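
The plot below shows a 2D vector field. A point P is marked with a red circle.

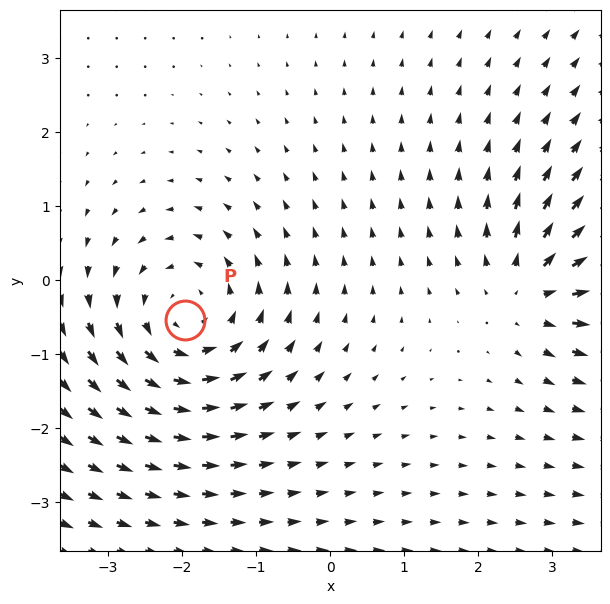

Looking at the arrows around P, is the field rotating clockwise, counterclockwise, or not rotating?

counterclockwise

Near P at (-2.0, -0.5) the arrows circulate counterclockwise. The curl (z-component) there is about +4; positive curl means counterclockwise rotation.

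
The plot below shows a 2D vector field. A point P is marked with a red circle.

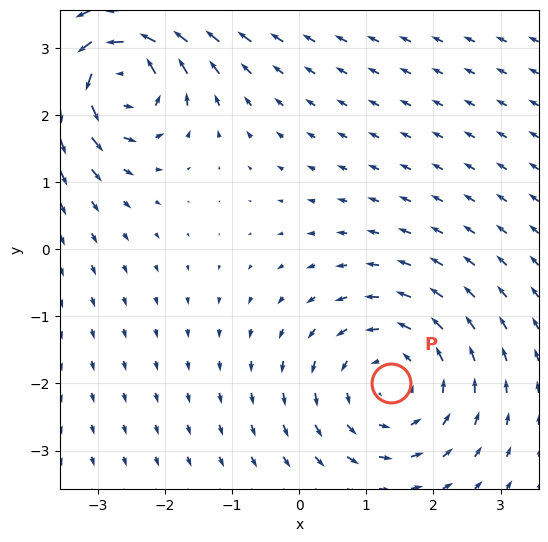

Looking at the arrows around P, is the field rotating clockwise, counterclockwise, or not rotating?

Near P at (1.4, -2.0) the arrows circulate counterclockwise. The curl (z-component) there is about +3; positive curl means counterclockwise rotation.

counterclockwise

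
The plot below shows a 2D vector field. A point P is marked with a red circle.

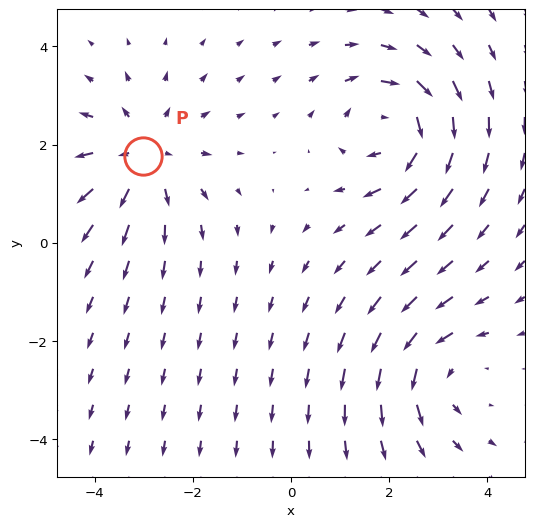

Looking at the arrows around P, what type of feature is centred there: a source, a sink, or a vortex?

source

At P (-3.0, 1.8) the arrows spread outward. Divergence about +4, curl ≈0 — positive divergence with near-zero curl is a source.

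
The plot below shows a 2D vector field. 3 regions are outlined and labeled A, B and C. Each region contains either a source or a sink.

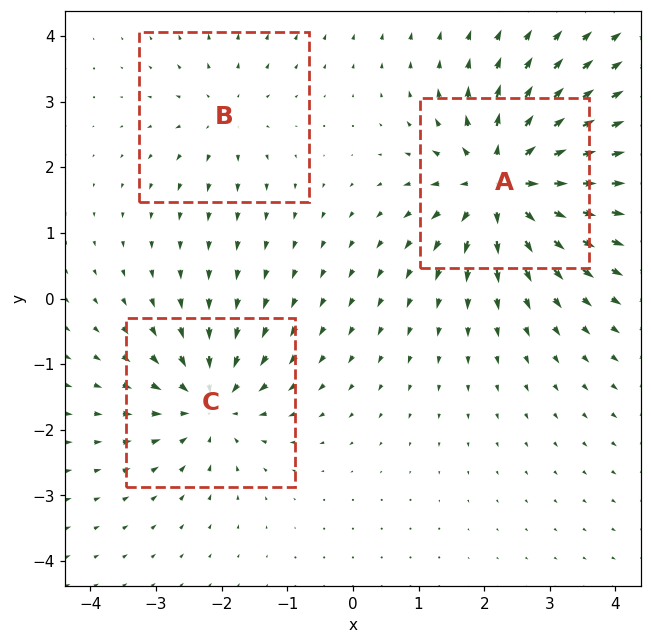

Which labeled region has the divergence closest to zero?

Divergence at each region's feature centre — A: about +6, B: about +3, C: about -4. Region B is closest to zero.

B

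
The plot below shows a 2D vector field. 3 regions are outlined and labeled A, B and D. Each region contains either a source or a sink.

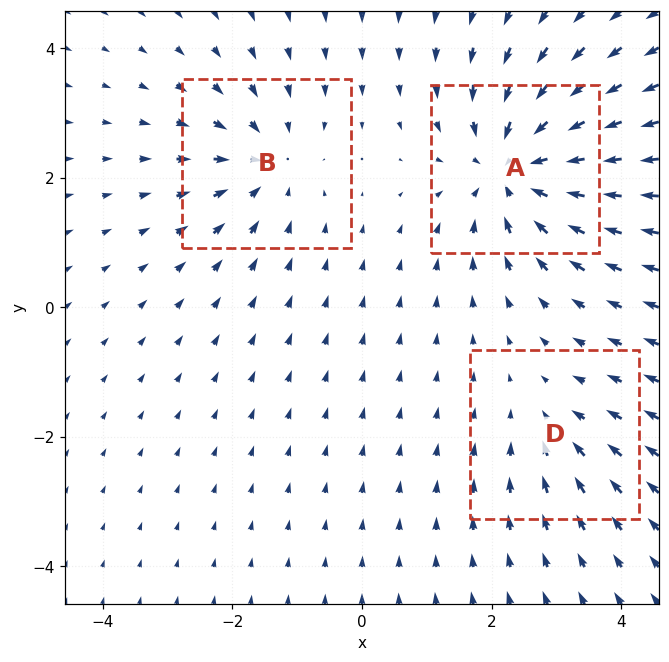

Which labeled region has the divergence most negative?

Divergence at each region's feature centre — A: about -5, B: about -3, D: about -2. Region A is most negative.

A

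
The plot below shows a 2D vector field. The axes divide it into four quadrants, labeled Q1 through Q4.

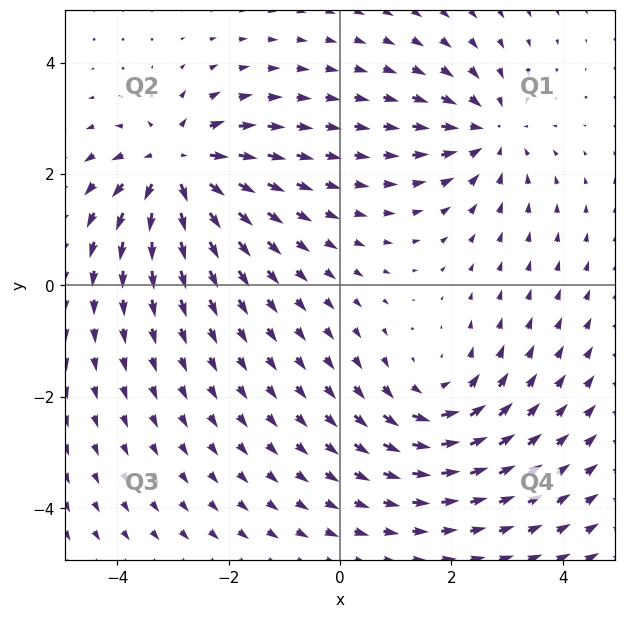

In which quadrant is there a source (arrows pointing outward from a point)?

The source sits at approximately (-2.9, 2.1), which lies in quadrant Q2. The divergence there is about +6, positive as expected for a source.

Q2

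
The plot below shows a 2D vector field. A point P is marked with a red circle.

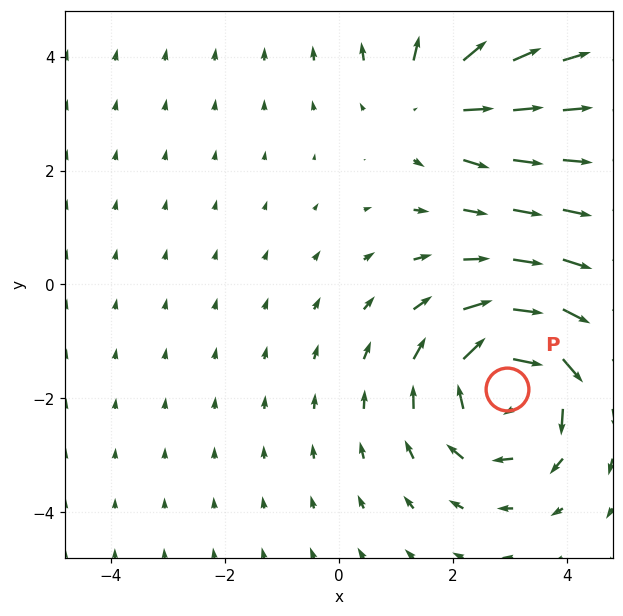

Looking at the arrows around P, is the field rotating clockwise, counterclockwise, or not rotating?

clockwise

Near P at (2.9, -1.8) the arrows circulate clockwise. The curl (z-component) there is about -4; negative curl means clockwise rotation.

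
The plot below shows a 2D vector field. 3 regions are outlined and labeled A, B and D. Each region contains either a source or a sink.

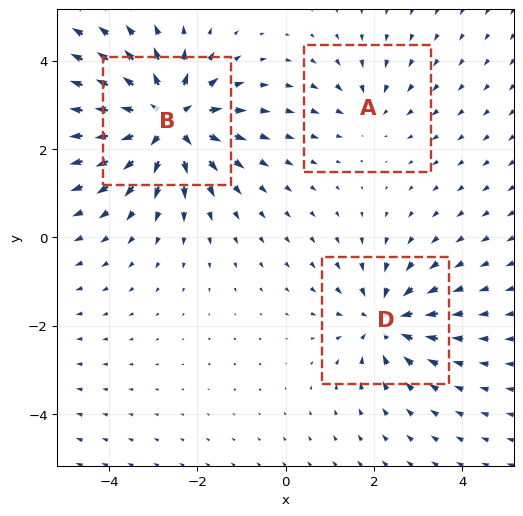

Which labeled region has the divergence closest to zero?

A

Divergence at each region's feature centre — A: about -2, B: about +6, D: about -4. Region A is closest to zero.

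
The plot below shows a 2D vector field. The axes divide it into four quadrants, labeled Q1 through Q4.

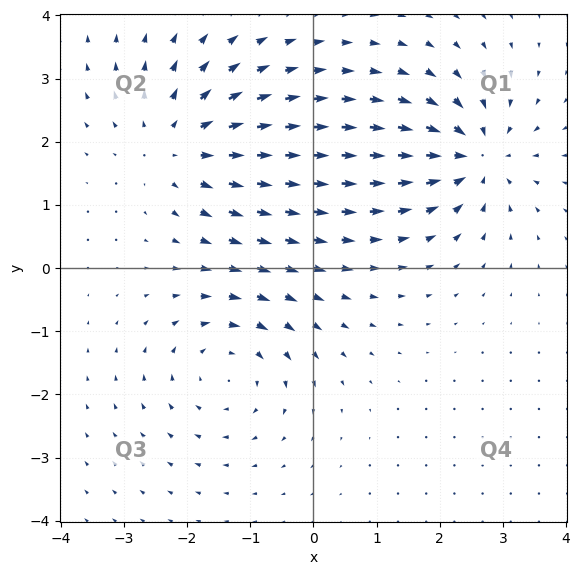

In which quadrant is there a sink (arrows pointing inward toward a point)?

The sink sits at approximately (2.6, 1.8), which lies in quadrant Q1. The divergence there is about -6, negative as expected for a sink.

Q1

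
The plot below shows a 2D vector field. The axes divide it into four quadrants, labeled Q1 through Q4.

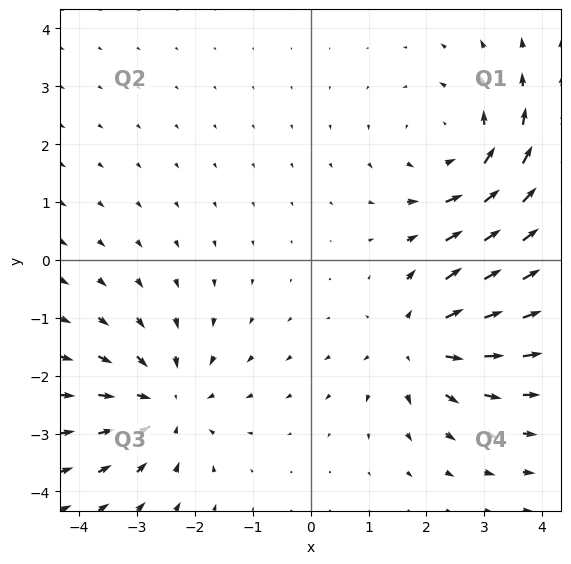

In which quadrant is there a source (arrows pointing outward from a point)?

The source sits at approximately (1.9, -1.4), which lies in quadrant Q4. The divergence there is about +4, positive as expected for a source.

Q4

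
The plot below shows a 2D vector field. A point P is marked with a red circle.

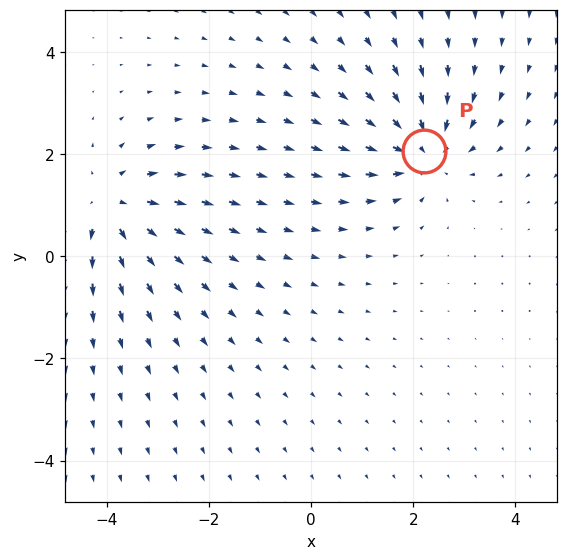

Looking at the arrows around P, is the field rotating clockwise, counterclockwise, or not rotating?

not rotating

Near P at (2.2, 2.1) the arrows show no circulation. The curl there is ≈0.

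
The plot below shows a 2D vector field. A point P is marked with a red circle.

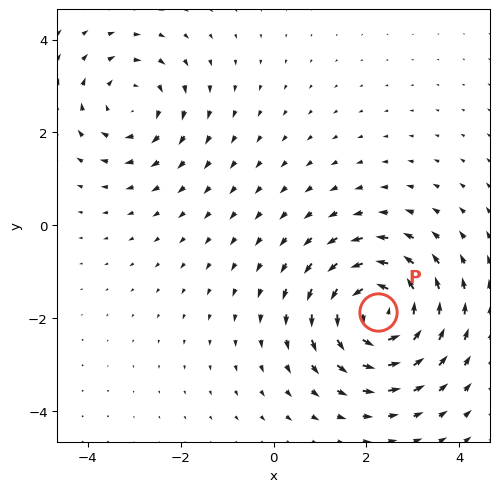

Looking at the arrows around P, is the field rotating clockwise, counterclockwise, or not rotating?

counterclockwise

Near P at (2.3, -1.9) the arrows circulate counterclockwise. The curl (z-component) there is about +5; positive curl means counterclockwise rotation.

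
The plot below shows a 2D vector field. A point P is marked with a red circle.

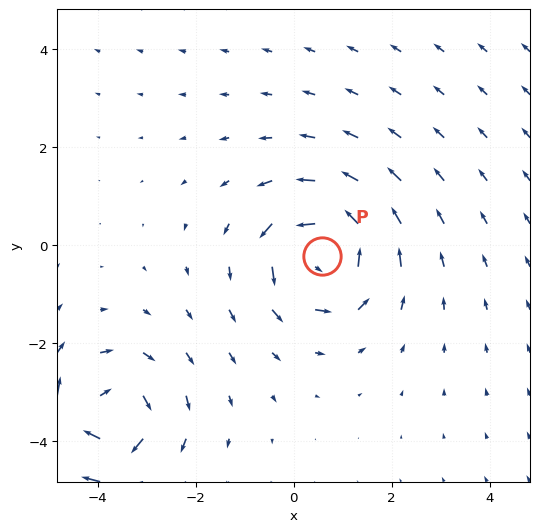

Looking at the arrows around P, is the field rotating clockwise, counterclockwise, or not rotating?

counterclockwise

Near P at (0.6, -0.2) the arrows circulate counterclockwise. The curl (z-component) there is about +4; positive curl means counterclockwise rotation.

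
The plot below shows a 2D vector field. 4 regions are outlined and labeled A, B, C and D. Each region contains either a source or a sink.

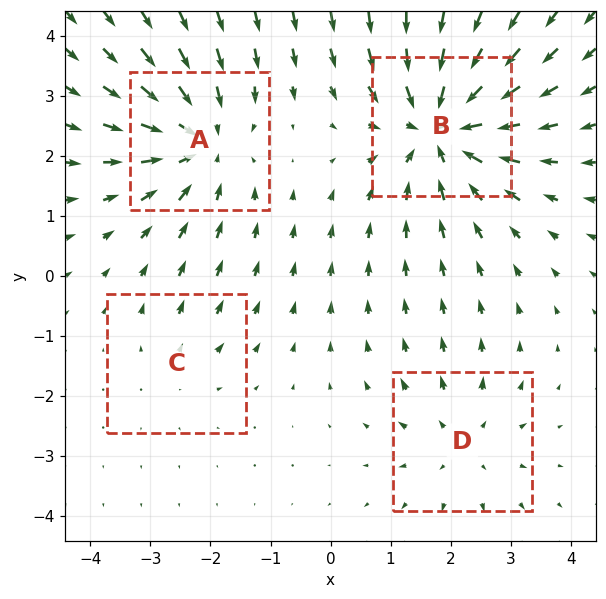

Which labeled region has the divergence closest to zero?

Divergence at each region's feature centre — A: about -5, B: about -7, C: about +2, D: about +3. Region C is closest to zero.

C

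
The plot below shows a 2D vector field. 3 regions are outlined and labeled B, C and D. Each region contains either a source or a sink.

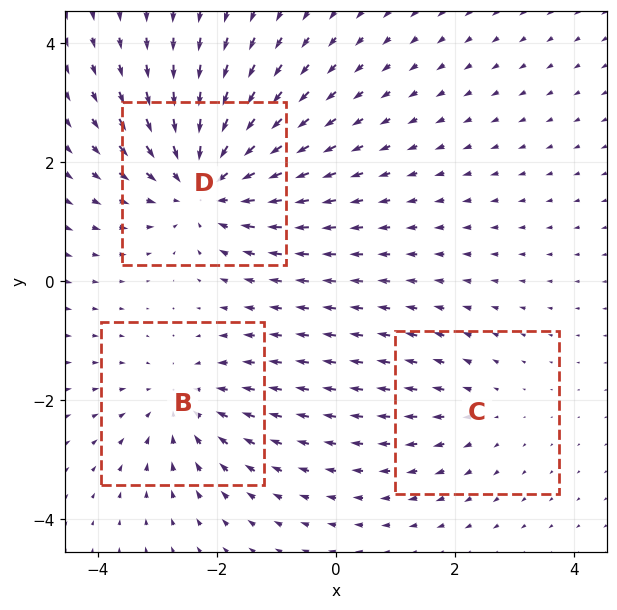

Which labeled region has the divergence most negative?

D

Divergence at each region's feature centre — B: about -3, C: about +2, D: about -5. Region D is most negative.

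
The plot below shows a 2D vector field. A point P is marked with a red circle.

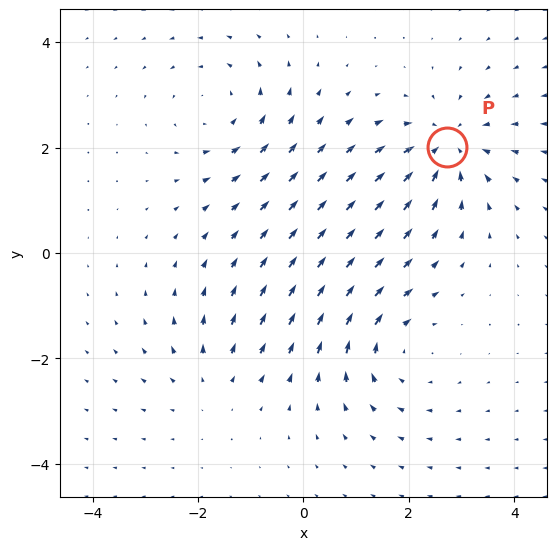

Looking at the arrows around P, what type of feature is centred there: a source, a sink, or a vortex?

sink

At P (2.7, 2.0) the arrows converge inward. Divergence about -6, curl ≈0 — negative divergence with near-zero curl is a sink.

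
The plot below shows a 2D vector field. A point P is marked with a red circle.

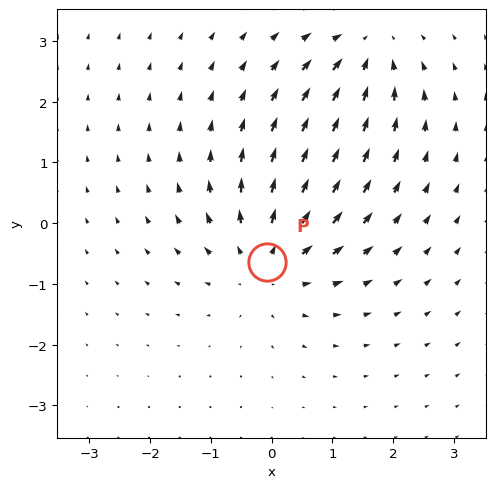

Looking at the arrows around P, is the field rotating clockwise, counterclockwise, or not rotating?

not rotating

Near P at (-0.1, -0.6) the arrows show no circulation. The curl there is ≈0.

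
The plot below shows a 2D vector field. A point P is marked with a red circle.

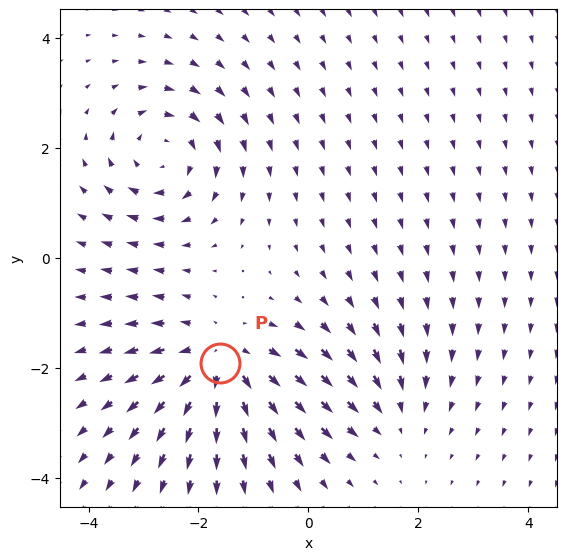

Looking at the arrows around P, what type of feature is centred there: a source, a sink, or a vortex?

At P (-1.6, -1.9) the arrows spread outward. Divergence about +4, curl ≈0 — positive divergence with near-zero curl is a source.

source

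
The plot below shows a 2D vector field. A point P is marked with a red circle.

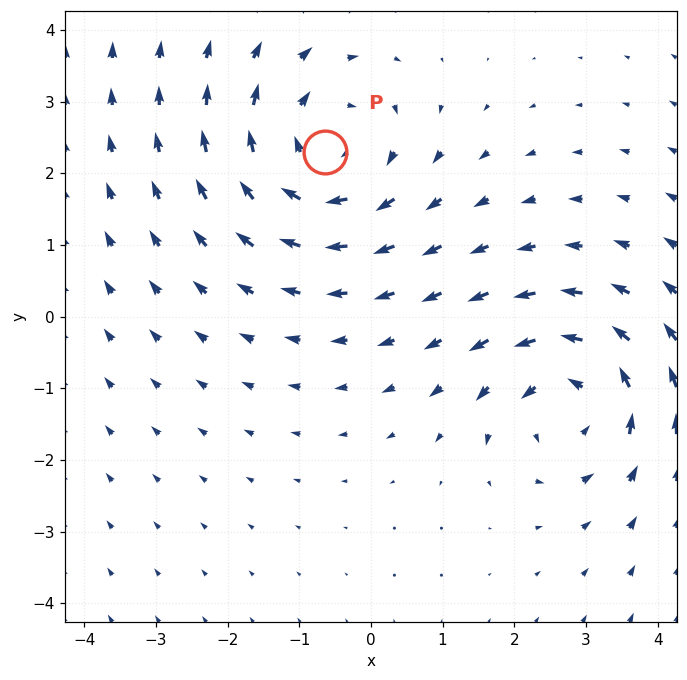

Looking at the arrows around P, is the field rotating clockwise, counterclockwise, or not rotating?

clockwise

Near P at (-0.6, 2.3) the arrows circulate clockwise. The curl (z-component) there is about -4; negative curl means clockwise rotation.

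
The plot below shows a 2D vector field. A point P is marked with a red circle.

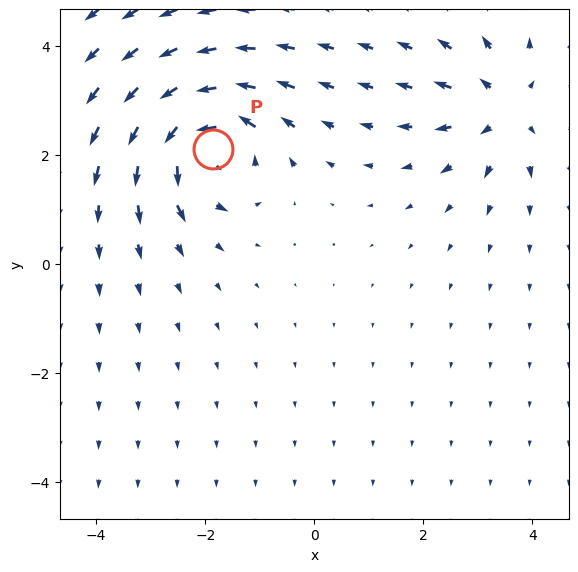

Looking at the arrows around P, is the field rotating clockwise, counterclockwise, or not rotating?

Near P at (-1.8, 2.1) the arrows circulate counterclockwise. The curl (z-component) there is about +7; positive curl means counterclockwise rotation.

counterclockwise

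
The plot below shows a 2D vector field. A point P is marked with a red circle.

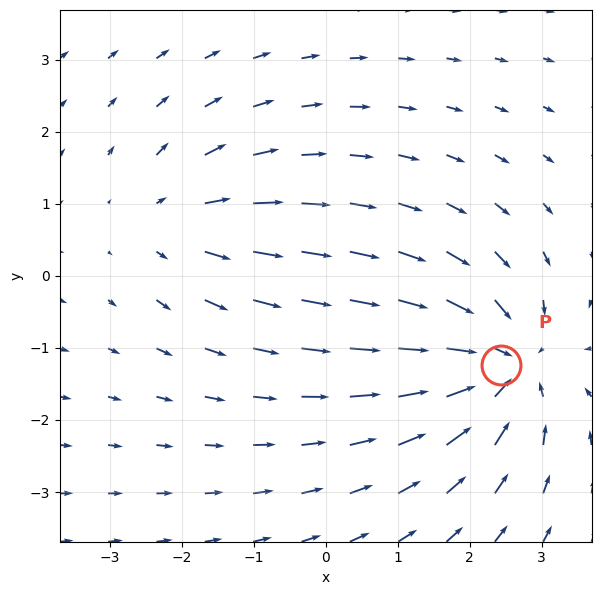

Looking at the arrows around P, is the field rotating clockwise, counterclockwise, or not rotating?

not rotating

Near P at (2.4, -1.2) the arrows show no circulation. The curl there is ≈0.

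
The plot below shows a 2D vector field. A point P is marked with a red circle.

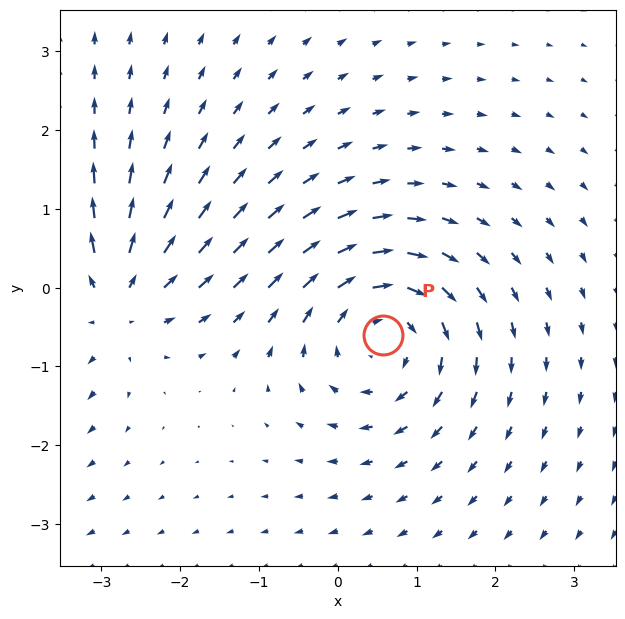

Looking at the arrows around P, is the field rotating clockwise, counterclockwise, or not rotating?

Near P at (0.6, -0.6) the arrows circulate clockwise. The curl (z-component) there is about -4; negative curl means clockwise rotation.

clockwise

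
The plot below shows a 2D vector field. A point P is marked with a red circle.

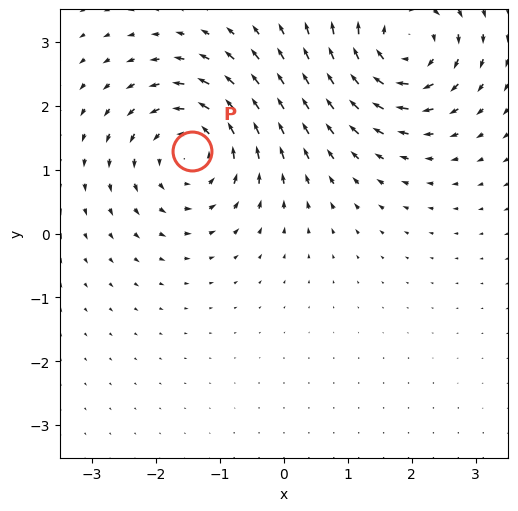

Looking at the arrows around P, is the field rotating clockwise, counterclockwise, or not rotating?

Near P at (-1.4, 1.3) the arrows circulate counterclockwise. The curl (z-component) there is about +5; positive curl means counterclockwise rotation.

counterclockwise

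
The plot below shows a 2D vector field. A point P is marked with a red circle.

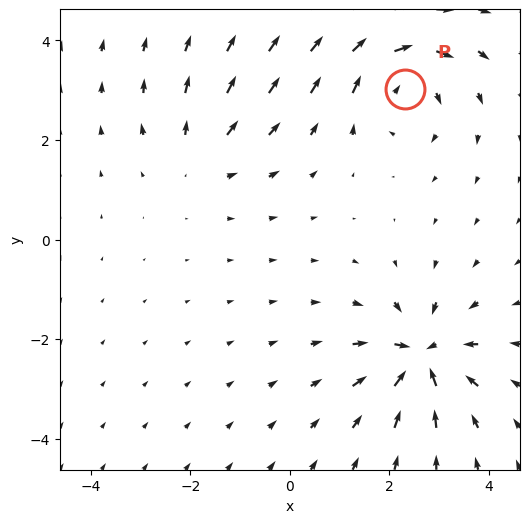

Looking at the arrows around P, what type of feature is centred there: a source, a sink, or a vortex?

vortex

At P (2.3, 3.0) the arrows circulate clockwise. Divergence ≈0, curl about -5 — near-zero divergence with nonzero curl is a vortex.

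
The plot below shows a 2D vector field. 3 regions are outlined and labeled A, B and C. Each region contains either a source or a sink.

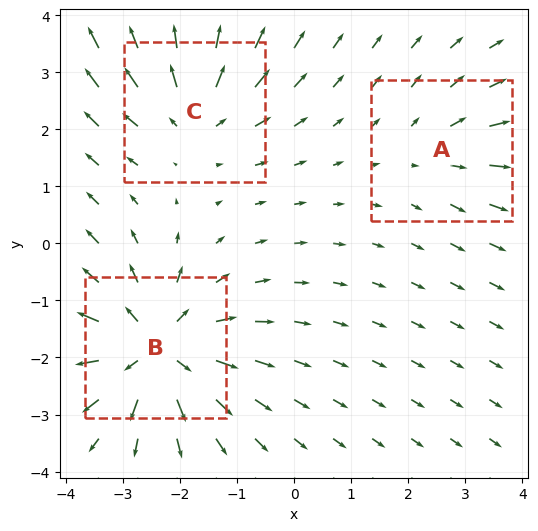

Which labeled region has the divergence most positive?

B

Divergence at each region's feature centre — A: about +2, B: about +6, C: about +4. Region B is most positive.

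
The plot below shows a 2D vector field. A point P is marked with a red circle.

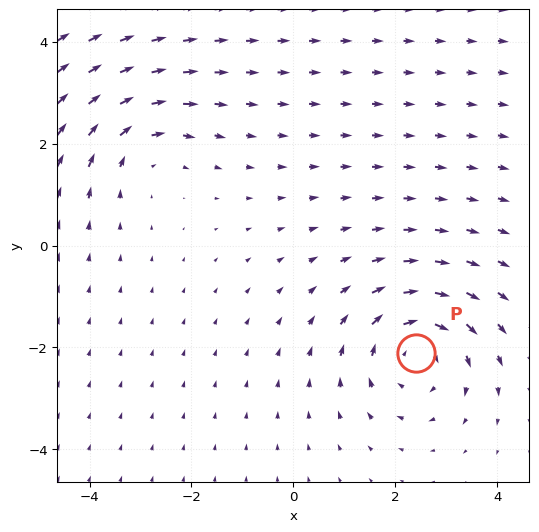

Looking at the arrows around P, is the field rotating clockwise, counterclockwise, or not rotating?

Near P at (2.4, -2.1) the arrows circulate clockwise. The curl (z-component) there is about -3; negative curl means clockwise rotation.

clockwise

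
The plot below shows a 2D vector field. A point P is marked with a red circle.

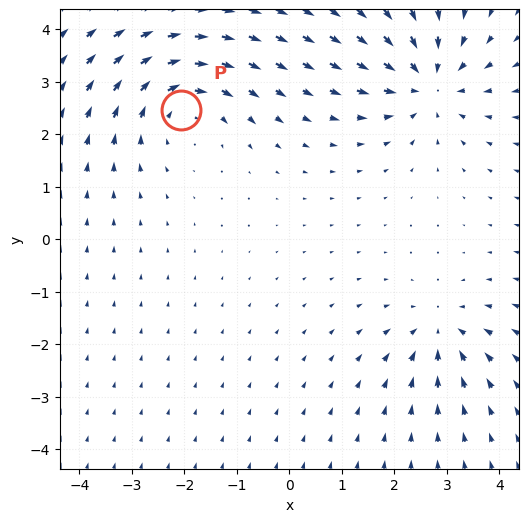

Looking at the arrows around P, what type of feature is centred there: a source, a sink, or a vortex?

vortex

At P (-2.1, 2.5) the arrows circulate clockwise. Divergence ≈0, curl about -4 — near-zero divergence with nonzero curl is a vortex.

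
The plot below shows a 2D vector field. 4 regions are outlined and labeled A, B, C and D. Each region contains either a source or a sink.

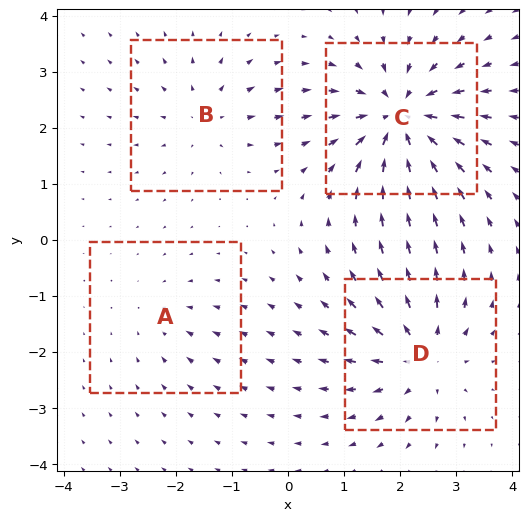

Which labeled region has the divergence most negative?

Divergence at each region's feature centre — A: about -2, B: about +4, C: about -8, D: about +6. Region C is most negative.

C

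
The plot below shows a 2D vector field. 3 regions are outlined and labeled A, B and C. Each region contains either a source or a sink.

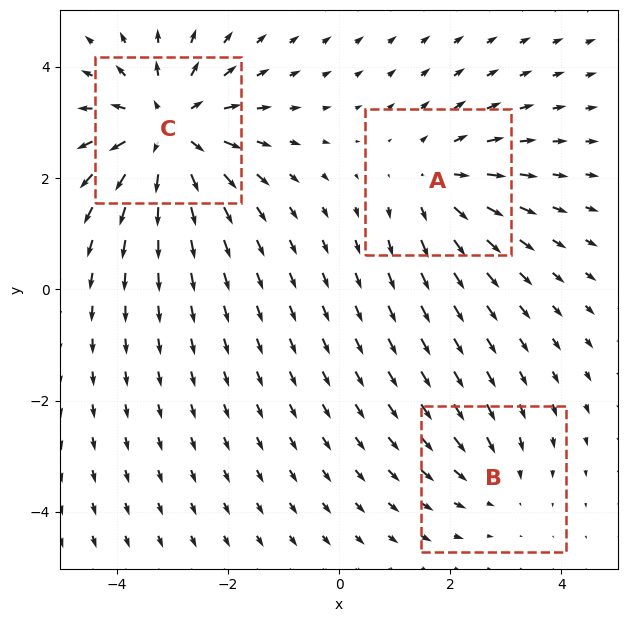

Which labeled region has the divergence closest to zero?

Divergence at each region's feature centre — A: about +3, B: about -2, C: about +5. Region B is closest to zero.

B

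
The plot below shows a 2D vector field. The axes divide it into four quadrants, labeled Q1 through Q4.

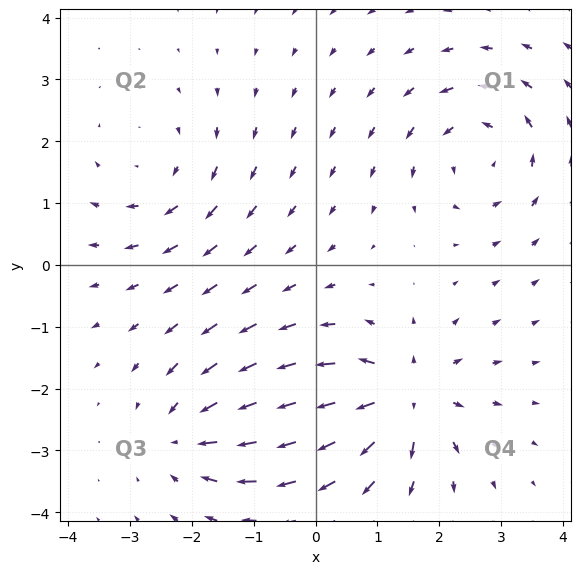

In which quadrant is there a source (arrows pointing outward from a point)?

The source sits at approximately (1.4, -2.1), which lies in quadrant Q4. The divergence there is about +6, positive as expected for a source.

Q4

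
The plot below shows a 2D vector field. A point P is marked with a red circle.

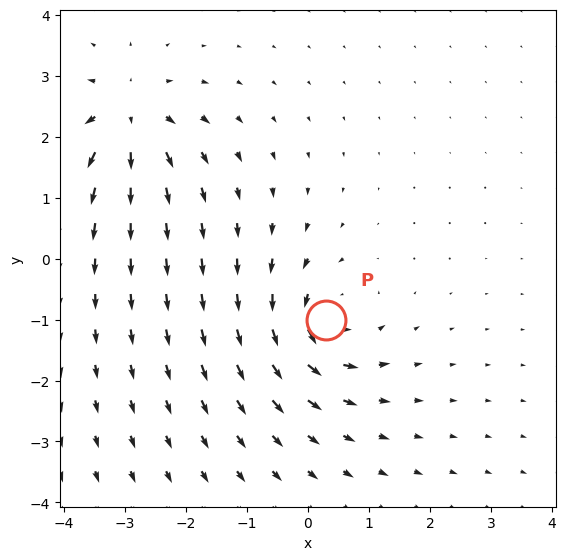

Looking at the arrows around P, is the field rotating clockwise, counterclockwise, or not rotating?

counterclockwise

Near P at (0.3, -1.0) the arrows circulate counterclockwise. The curl (z-component) there is about +5; positive curl means counterclockwise rotation.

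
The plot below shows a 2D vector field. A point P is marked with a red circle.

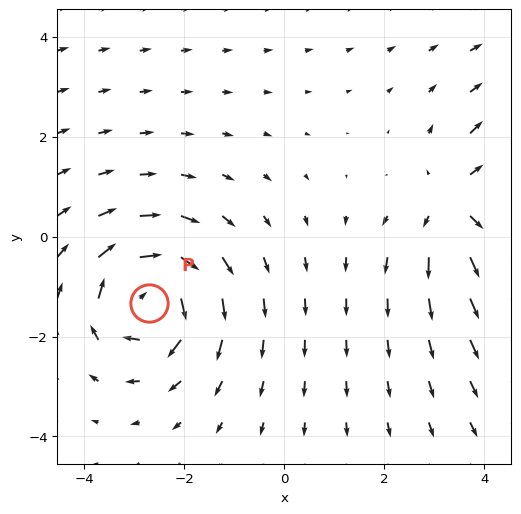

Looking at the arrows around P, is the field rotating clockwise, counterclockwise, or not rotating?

clockwise

Near P at (-2.7, -1.3) the arrows circulate clockwise. The curl (z-component) there is about -3; negative curl means clockwise rotation.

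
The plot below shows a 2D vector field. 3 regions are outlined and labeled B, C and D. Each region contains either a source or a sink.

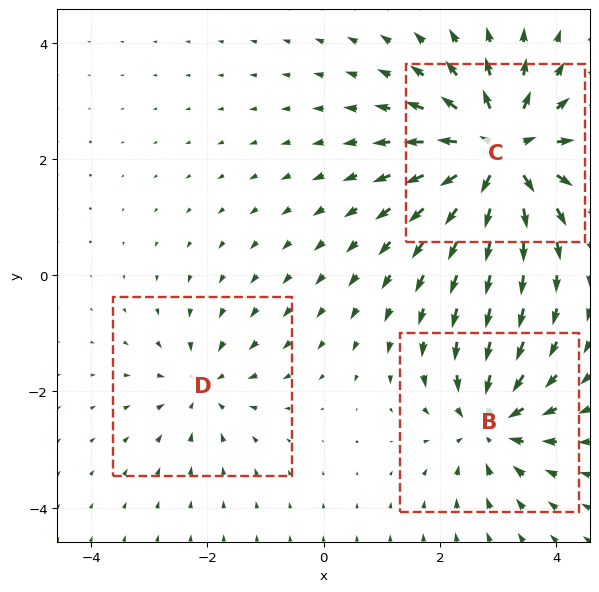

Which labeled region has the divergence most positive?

C

Divergence at each region's feature centre — B: about -4, C: about +6, D: about -3. Region C is most positive.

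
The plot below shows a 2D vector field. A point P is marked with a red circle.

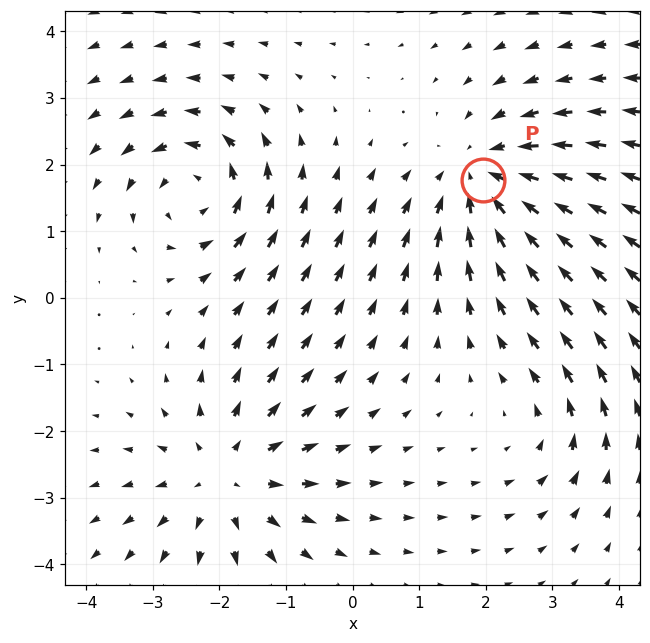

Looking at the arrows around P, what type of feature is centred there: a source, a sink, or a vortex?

At P (2.0, 1.8) the arrows converge inward. Divergence about -4, curl ≈0 — negative divergence with near-zero curl is a sink.

sink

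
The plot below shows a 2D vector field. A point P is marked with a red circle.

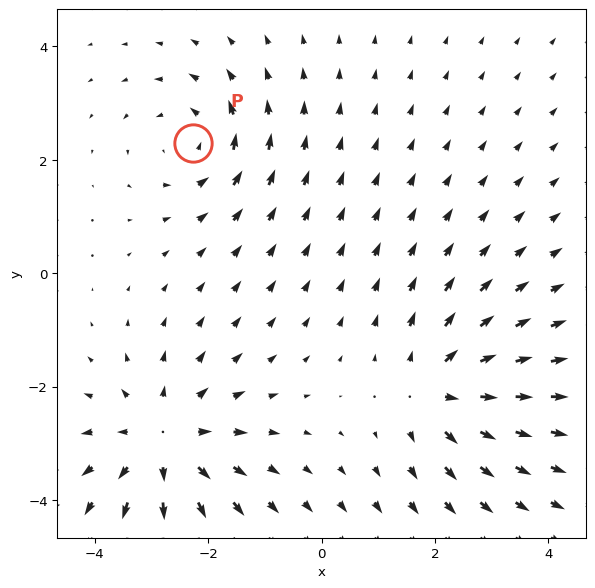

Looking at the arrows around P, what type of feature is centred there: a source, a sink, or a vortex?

At P (-2.3, 2.3) the arrows circulate counterclockwise. Divergence ≈0, curl about +3 — near-zero divergence with nonzero curl is a vortex.

vortex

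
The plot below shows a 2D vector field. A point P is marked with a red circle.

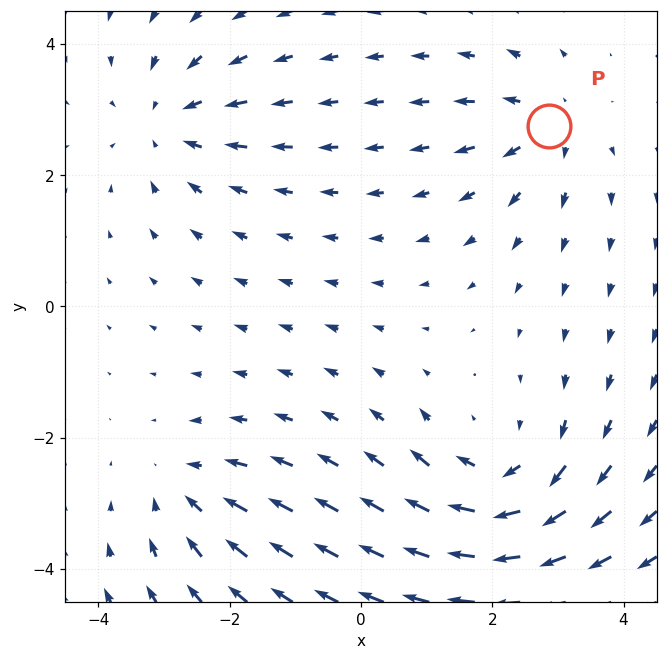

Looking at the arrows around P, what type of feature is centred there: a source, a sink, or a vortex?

source

At P (2.9, 2.7) the arrows spread outward. Divergence about +4, curl ≈0 — positive divergence with near-zero curl is a source.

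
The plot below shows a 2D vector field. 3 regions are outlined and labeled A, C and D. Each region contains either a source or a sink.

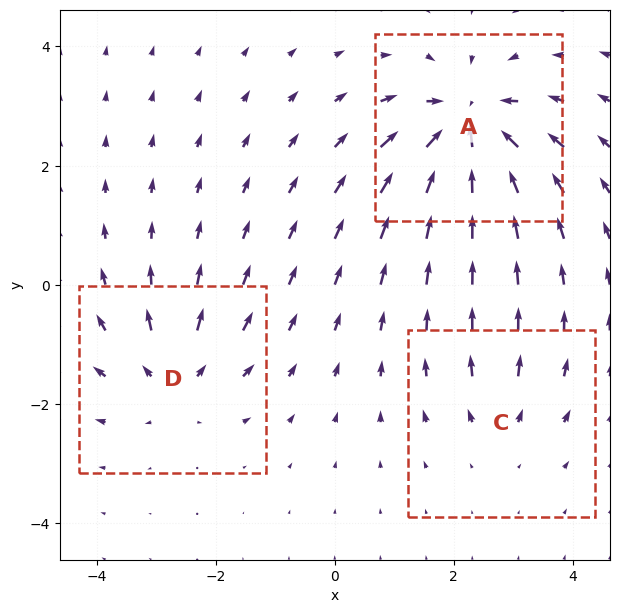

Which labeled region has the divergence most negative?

A

Divergence at each region's feature centre — A: about -6, C: about +2, D: about +4. Region A is most negative.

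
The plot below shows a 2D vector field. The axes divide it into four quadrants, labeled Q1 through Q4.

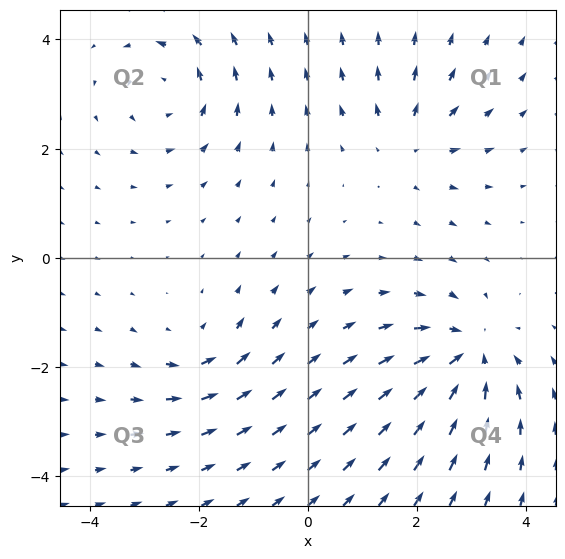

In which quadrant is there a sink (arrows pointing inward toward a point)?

The sink sits at approximately (3.0, -1.8), which lies in quadrant Q4. The divergence there is about -5, negative as expected for a sink.

Q4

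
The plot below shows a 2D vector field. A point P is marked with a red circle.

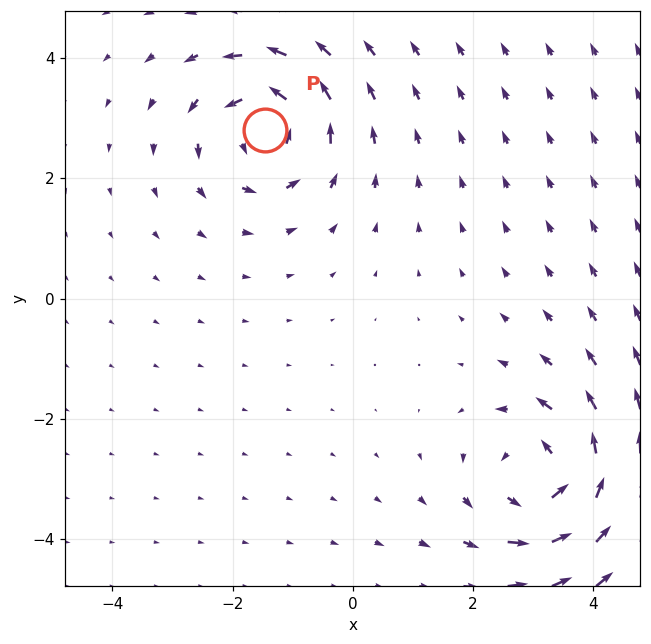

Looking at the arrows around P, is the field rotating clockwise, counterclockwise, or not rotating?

Near P at (-1.5, 2.8) the arrows circulate counterclockwise. The curl (z-component) there is about +5; positive curl means counterclockwise rotation.

counterclockwise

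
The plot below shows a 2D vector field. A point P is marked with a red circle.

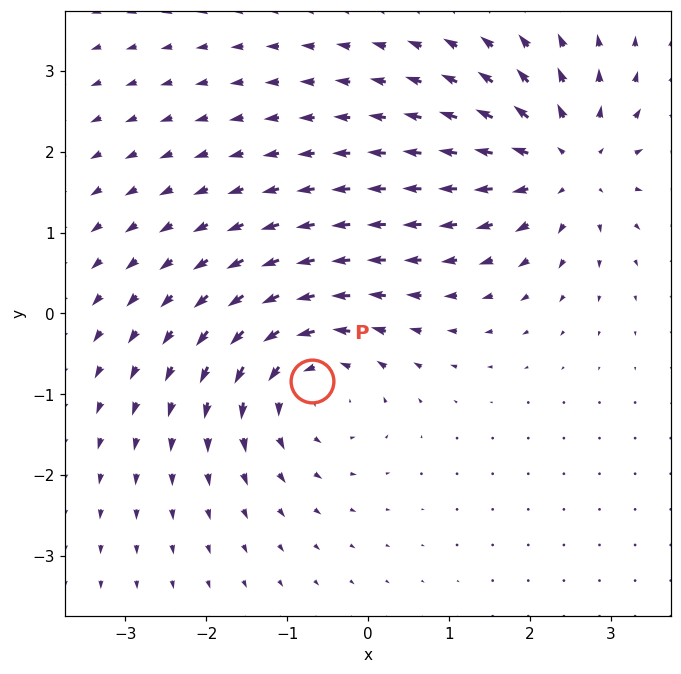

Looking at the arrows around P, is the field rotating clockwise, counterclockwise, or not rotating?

Near P at (-0.7, -0.8) the arrows circulate counterclockwise. The curl (z-component) there is about +5; positive curl means counterclockwise rotation.

counterclockwise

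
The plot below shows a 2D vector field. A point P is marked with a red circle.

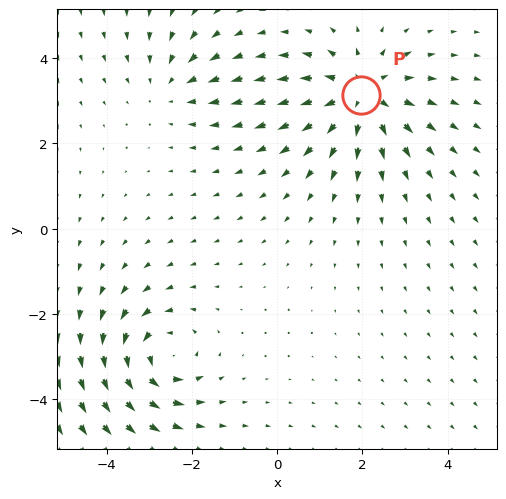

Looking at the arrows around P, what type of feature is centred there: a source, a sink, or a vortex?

source

At P (2.0, 3.1) the arrows spread outward. Divergence about +5, curl ≈0 — positive divergence with near-zero curl is a source.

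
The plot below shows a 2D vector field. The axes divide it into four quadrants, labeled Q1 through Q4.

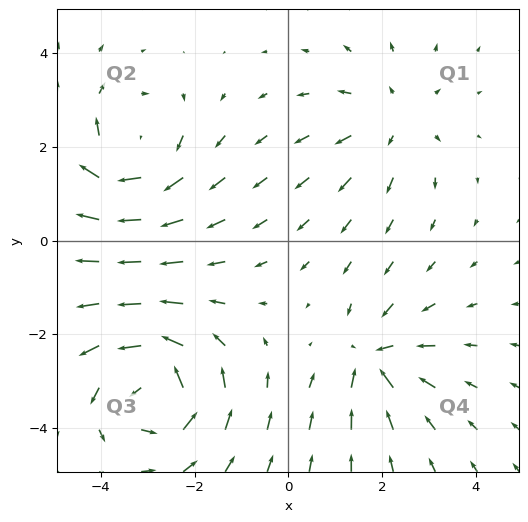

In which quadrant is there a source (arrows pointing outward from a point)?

The source sits at approximately (2.2, 2.6), which lies in quadrant Q1. The divergence there is about +3, positive as expected for a source.

Q1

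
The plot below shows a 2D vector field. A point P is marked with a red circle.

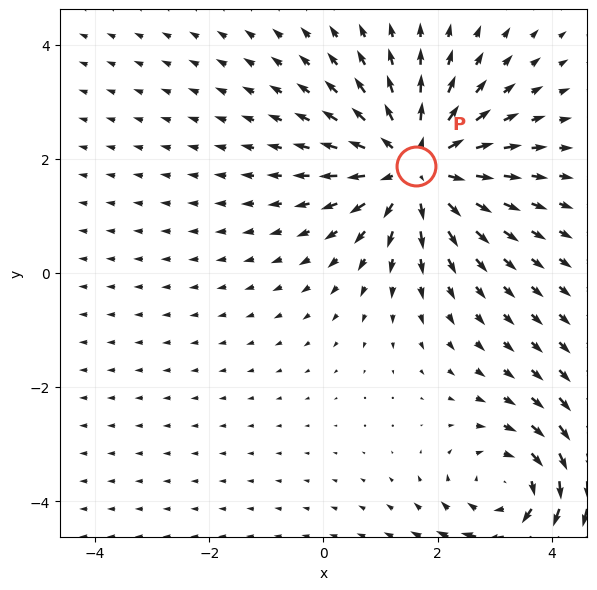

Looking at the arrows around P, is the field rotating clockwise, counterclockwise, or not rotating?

not rotating

Near P at (1.6, 1.9) the arrows show no circulation. The curl there is ≈0.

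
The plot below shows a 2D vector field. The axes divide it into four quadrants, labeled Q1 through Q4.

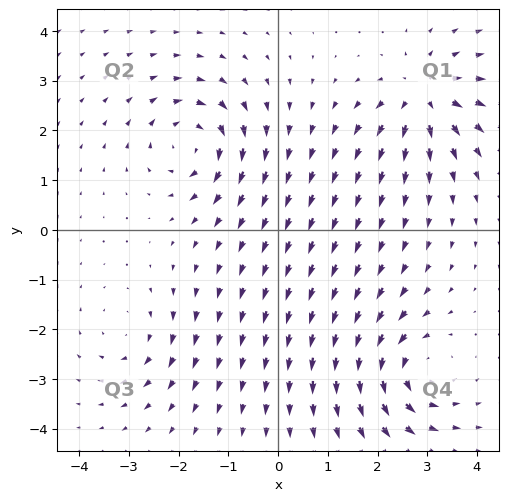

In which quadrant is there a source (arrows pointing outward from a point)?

The source sits at approximately (2.9, 2.7), which lies in quadrant Q1. The divergence there is about +5, positive as expected for a source.

Q1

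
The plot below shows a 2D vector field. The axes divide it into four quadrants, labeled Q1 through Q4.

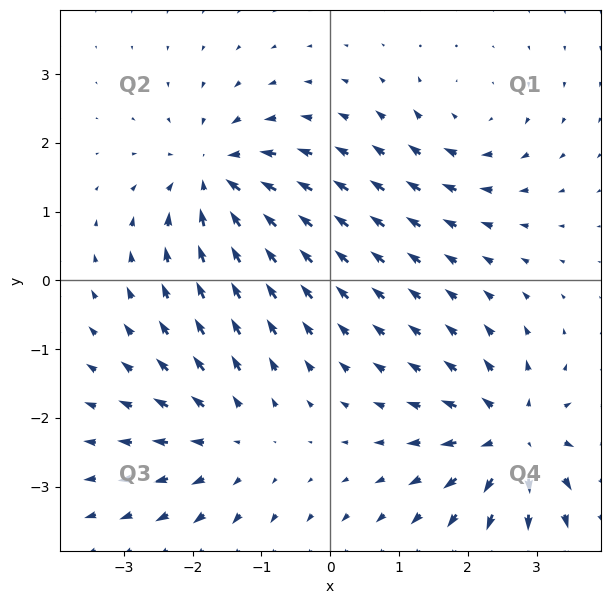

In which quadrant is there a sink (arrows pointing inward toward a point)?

Q2

The sink sits at approximately (-1.7, 1.5), which lies in quadrant Q2. The divergence there is about -6, negative as expected for a sink.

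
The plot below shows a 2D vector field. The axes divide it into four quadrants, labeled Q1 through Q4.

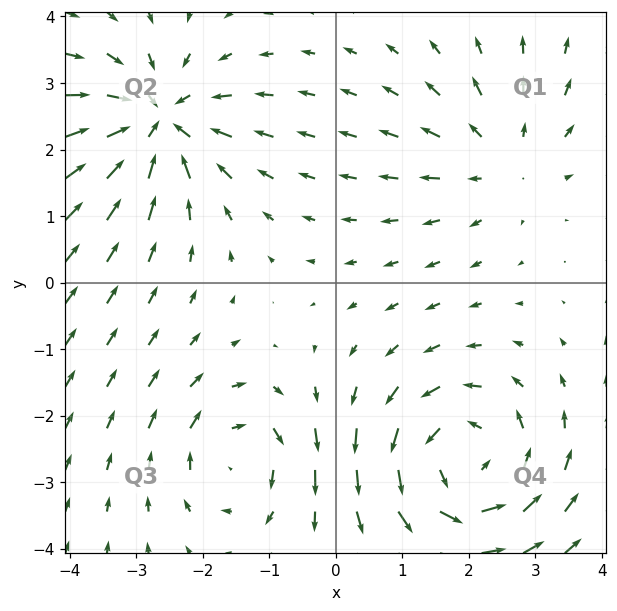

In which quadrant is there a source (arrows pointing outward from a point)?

The source sits at approximately (2.5, 1.8), which lies in quadrant Q1. The divergence there is about +3, positive as expected for a source.

Q1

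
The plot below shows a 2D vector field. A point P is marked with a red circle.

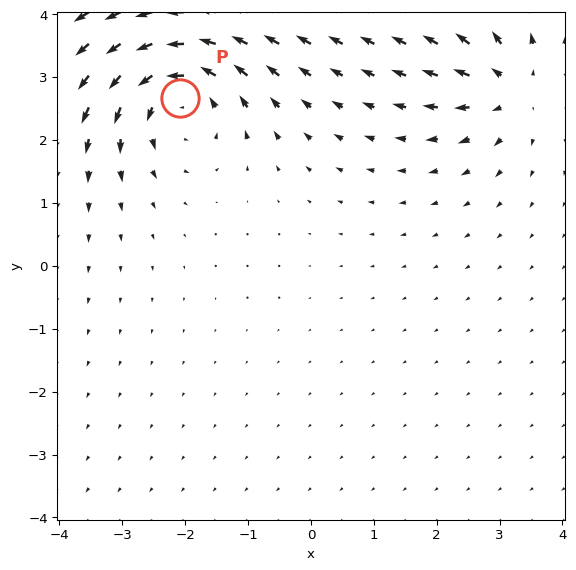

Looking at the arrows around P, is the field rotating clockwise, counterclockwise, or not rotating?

counterclockwise

Near P at (-2.1, 2.7) the arrows circulate counterclockwise. The curl (z-component) there is about +5; positive curl means counterclockwise rotation.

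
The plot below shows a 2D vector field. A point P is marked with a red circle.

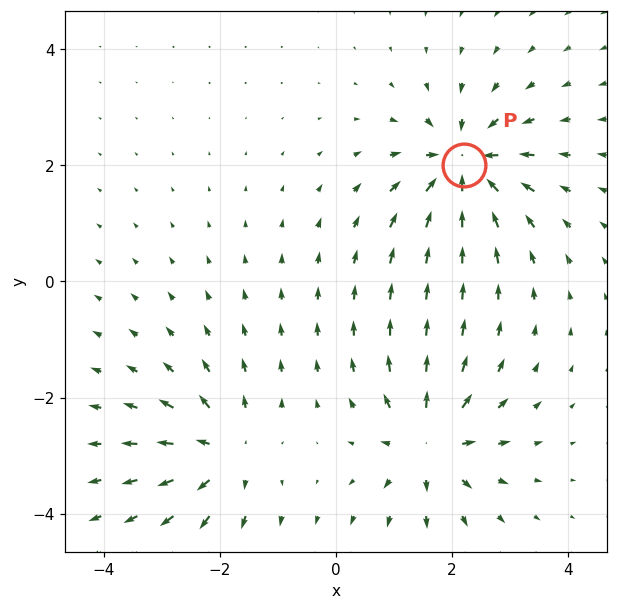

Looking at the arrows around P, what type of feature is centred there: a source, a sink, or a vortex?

At P (2.2, 2.0) the arrows converge inward. Divergence about -7, curl ≈0 — negative divergence with near-zero curl is a sink.

sink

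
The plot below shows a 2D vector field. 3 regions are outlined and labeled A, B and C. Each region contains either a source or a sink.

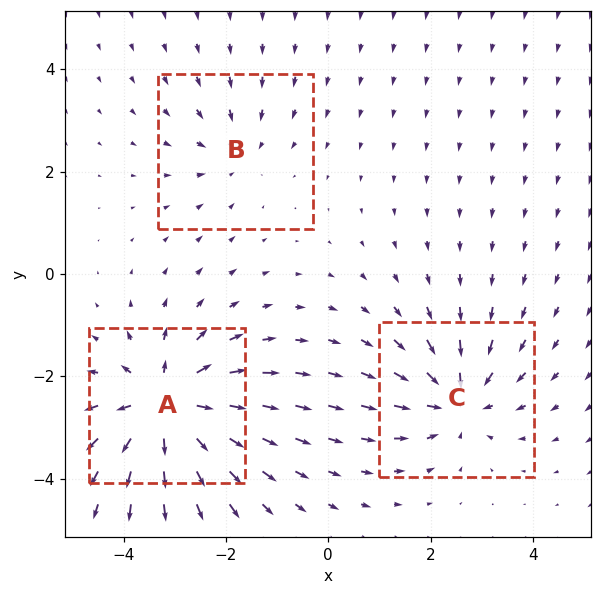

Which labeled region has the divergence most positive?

Divergence at each region's feature centre — A: about +6, B: about -2, C: about -4. Region A is most positive.

A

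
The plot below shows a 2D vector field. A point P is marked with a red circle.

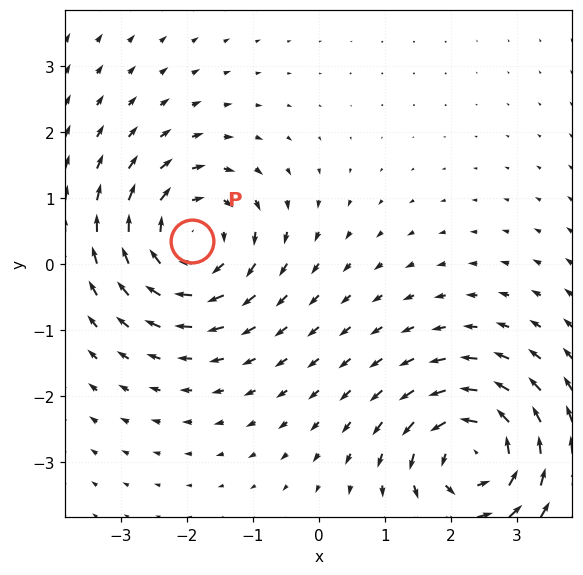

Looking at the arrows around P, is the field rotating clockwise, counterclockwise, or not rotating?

Near P at (-1.9, 0.3) the arrows circulate clockwise. The curl (z-component) there is about -6; negative curl means clockwise rotation.

clockwise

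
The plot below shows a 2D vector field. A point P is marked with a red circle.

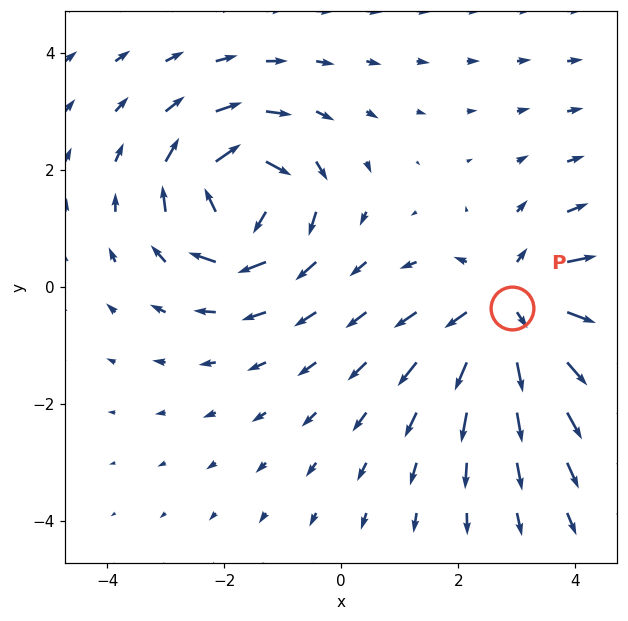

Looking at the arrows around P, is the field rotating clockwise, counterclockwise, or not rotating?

Near P at (2.9, -0.4) the arrows show no circulation. The curl there is ≈0.

not rotating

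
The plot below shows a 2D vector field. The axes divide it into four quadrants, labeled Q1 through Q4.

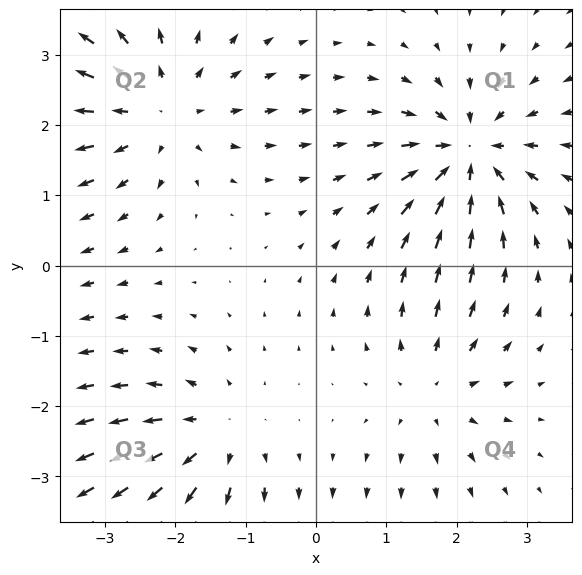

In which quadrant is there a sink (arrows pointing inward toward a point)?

Q1

The sink sits at approximately (2.2, 1.6), which lies in quadrant Q1. The divergence there is about -6, negative as expected for a sink.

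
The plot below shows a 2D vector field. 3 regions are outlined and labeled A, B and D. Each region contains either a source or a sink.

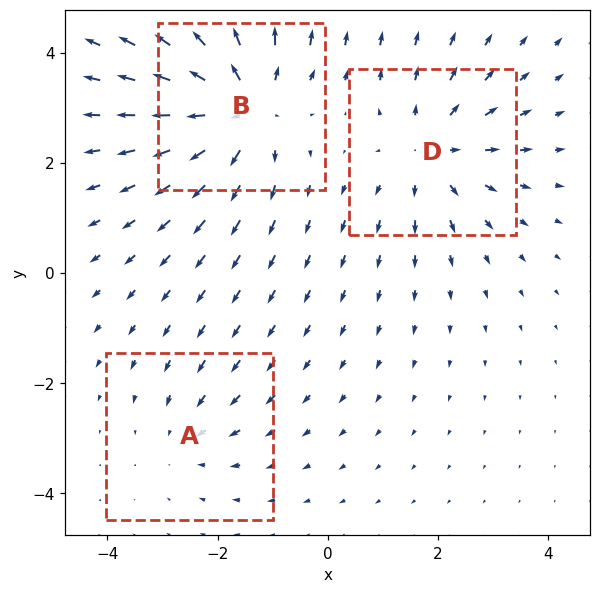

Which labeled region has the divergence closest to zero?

A

Divergence at each region's feature centre — A: about -2, B: about +4, D: about +3. Region A is closest to zero.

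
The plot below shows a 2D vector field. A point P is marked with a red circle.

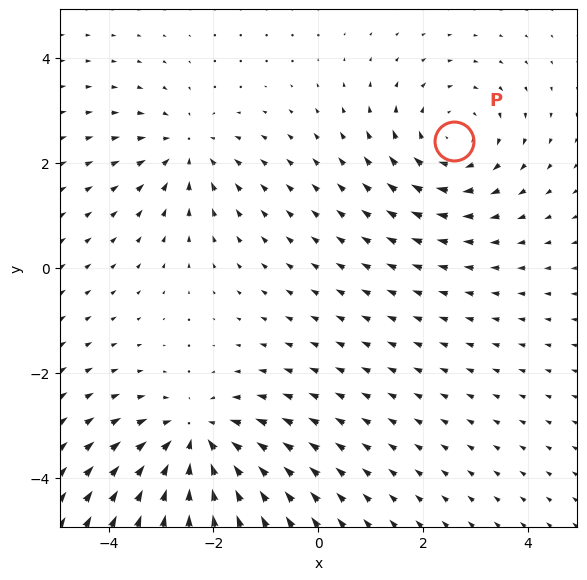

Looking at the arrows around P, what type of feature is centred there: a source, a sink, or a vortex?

vortex

At P (2.6, 2.4) the arrows circulate clockwise. Divergence ≈0, curl about -3 — near-zero divergence with nonzero curl is a vortex.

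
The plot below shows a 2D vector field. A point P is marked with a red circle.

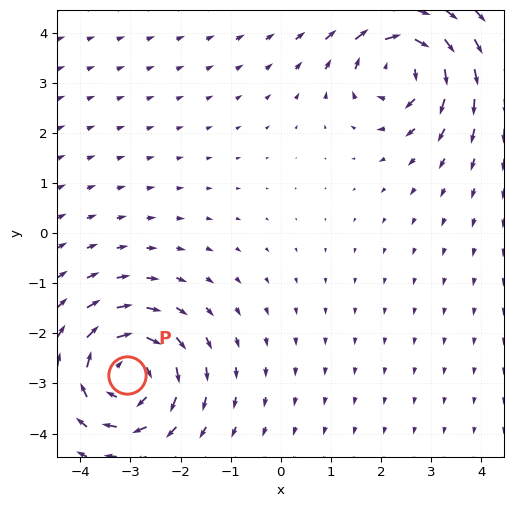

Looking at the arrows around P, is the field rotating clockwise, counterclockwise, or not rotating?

clockwise

Near P at (-3.1, -2.8) the arrows circulate clockwise. The curl (z-component) there is about -4; negative curl means clockwise rotation.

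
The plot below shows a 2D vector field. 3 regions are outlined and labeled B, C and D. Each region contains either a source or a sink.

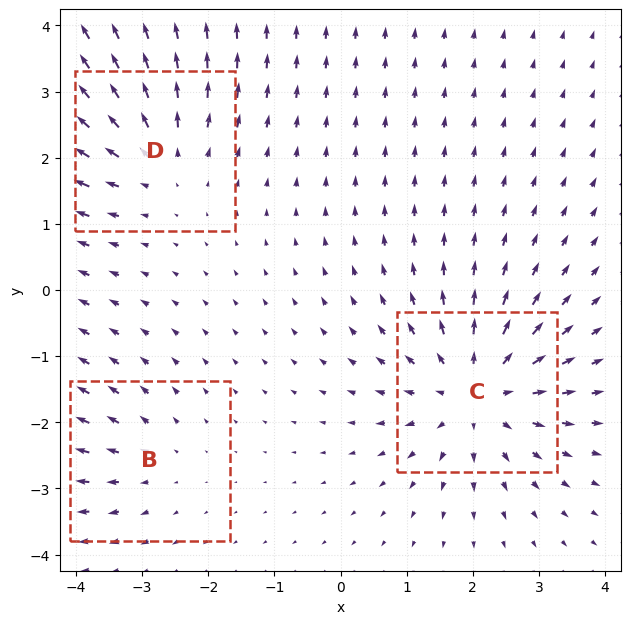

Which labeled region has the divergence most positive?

C

Divergence at each region's feature centre — B: about +2, C: about +5, D: about +3. Region C is most positive.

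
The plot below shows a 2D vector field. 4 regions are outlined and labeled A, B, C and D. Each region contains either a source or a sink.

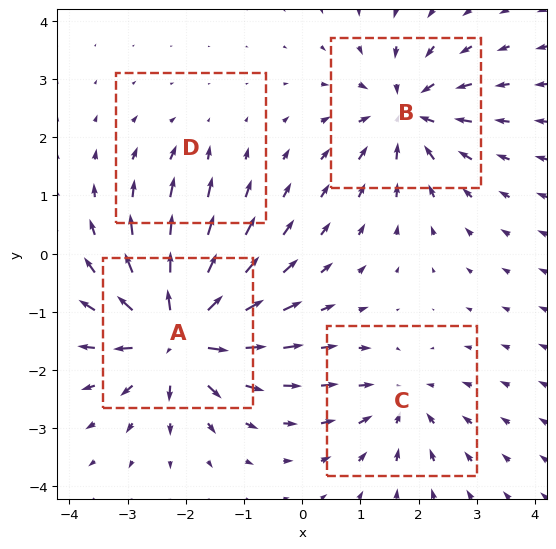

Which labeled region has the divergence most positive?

Divergence at each region's feature centre — A: about +9, B: about -6, C: about -4, D: about -2. Region A is most positive.

A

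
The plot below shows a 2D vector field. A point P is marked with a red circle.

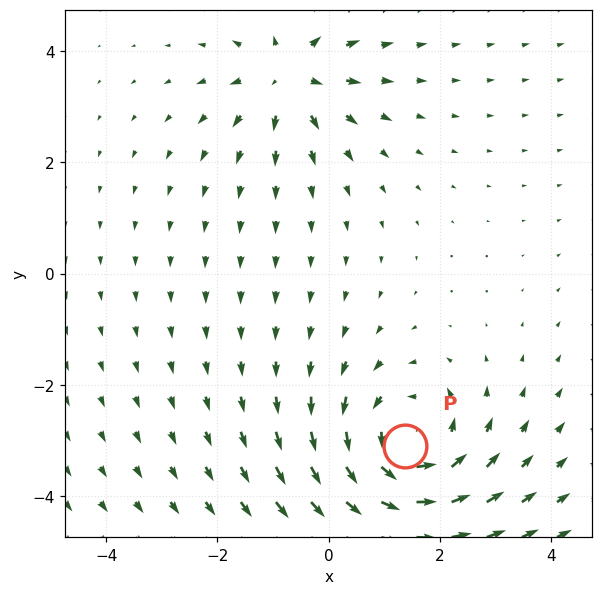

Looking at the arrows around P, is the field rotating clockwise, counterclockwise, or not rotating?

counterclockwise

Near P at (1.4, -3.1) the arrows circulate counterclockwise. The curl (z-component) there is about +4; positive curl means counterclockwise rotation.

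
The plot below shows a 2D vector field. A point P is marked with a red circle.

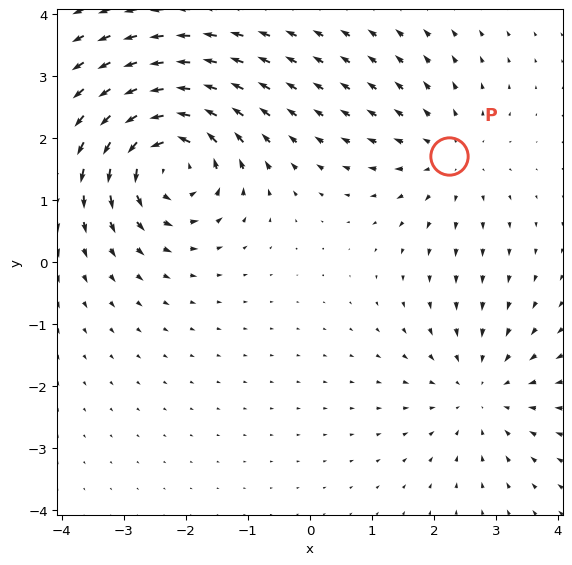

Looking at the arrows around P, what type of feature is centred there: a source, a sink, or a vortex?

At P (2.2, 1.7) the arrows spread outward. Divergence about +2, curl ≈0 — positive divergence with near-zero curl is a source.

source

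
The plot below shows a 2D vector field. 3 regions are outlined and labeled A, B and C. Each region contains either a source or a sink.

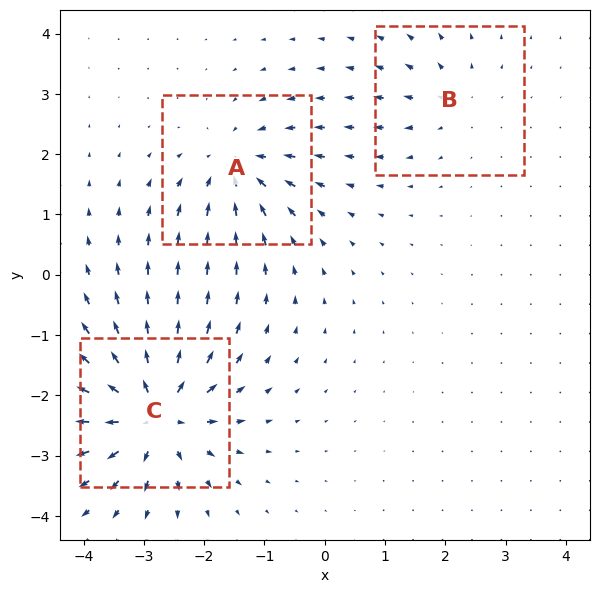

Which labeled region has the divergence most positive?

Divergence at each region's feature centre — A: about -4, B: about +2, C: about +6. Region C is most positive.

C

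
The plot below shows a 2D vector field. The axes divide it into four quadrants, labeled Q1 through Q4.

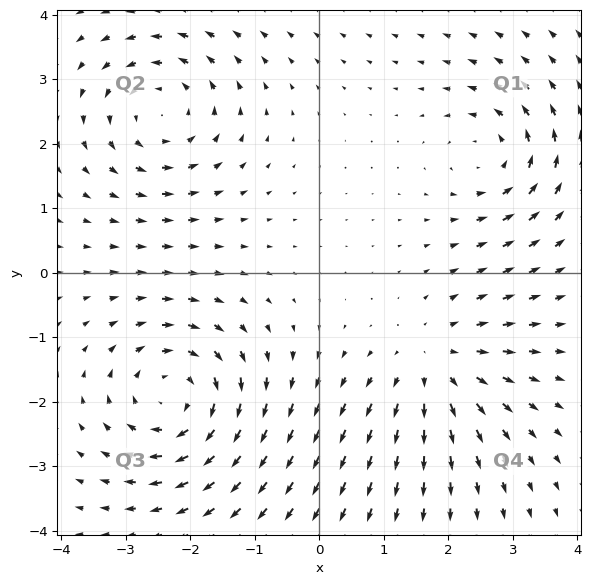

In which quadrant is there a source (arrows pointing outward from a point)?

Q4

The source sits at approximately (1.8, -1.4), which lies in quadrant Q4. The divergence there is about +3, positive as expected for a source.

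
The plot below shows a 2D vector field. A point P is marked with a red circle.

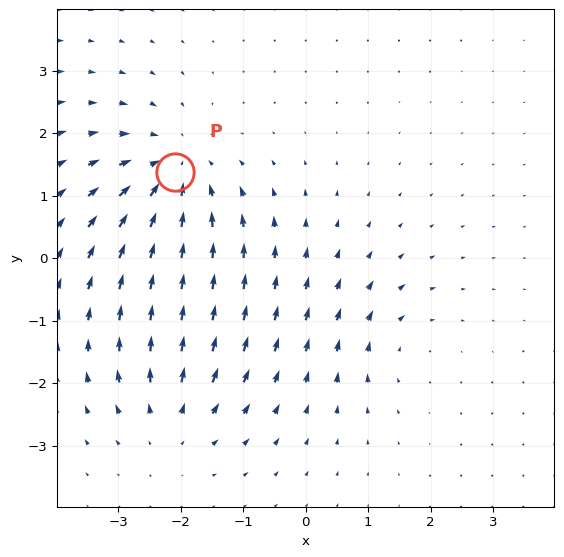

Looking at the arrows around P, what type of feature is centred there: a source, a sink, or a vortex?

At P (-2.1, 1.4) the arrows converge inward. Divergence about -4, curl ≈0 — negative divergence with near-zero curl is a sink.

sink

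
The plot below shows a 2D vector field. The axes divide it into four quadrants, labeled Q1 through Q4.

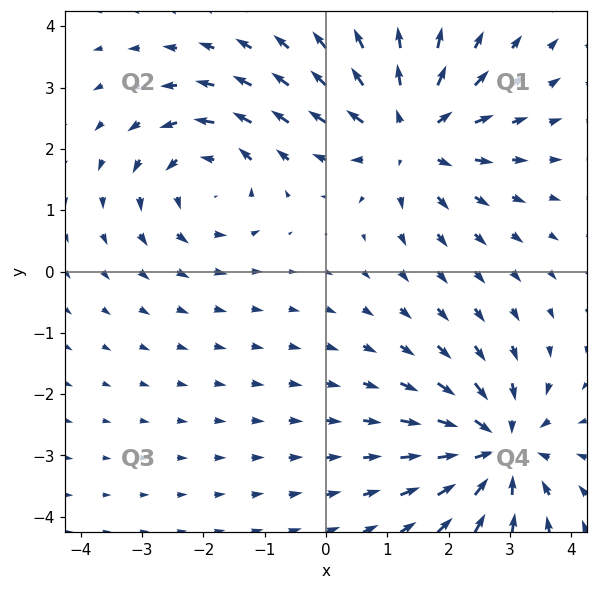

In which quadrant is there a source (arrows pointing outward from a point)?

Q1

The source sits at approximately (1.4, 2.2), which lies in quadrant Q1. The divergence there is about +5, positive as expected for a source.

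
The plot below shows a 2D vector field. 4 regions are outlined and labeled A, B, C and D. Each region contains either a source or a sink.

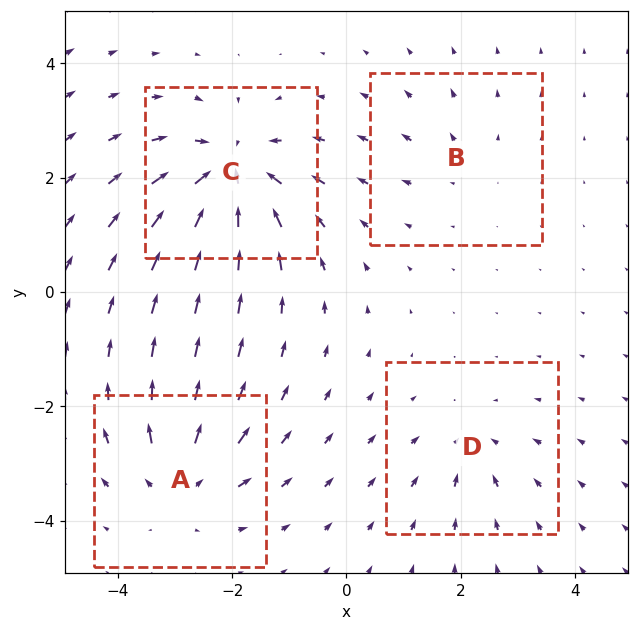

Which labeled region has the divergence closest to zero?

B

Divergence at each region's feature centre — A: about +5, B: about +2, C: about -8, D: about -4. Region B is closest to zero.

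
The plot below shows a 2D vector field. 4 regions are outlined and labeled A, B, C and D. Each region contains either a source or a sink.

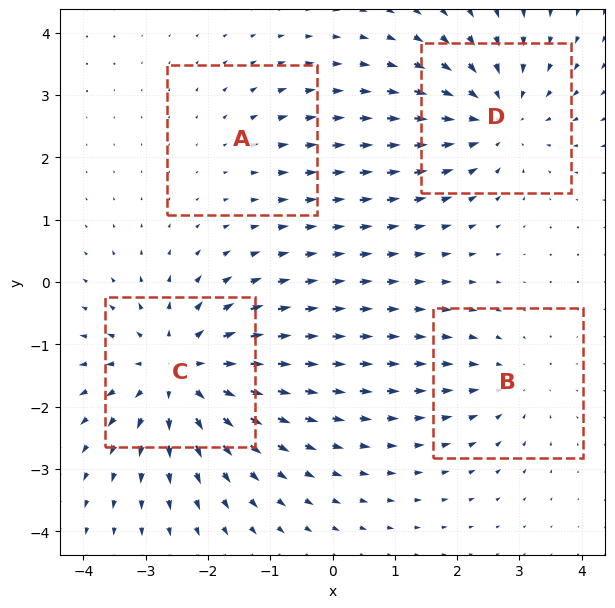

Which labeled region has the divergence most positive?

Divergence at each region's feature centre — A: about +2, B: about -3, C: about +6, D: about -5. Region C is most positive.

C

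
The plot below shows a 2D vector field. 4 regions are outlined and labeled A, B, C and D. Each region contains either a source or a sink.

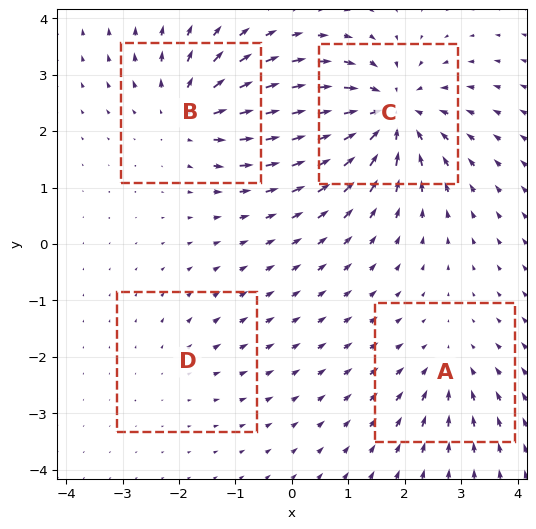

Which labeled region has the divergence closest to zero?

D

Divergence at each region's feature centre — A: about -3, B: about +5, C: about -7, D: about +2. Region D is closest to zero.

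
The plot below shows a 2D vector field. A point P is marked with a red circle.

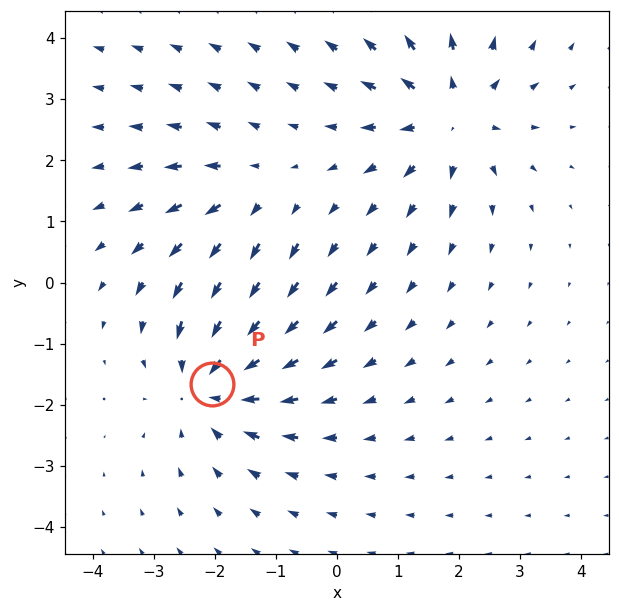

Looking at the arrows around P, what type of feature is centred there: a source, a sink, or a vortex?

At P (-2.0, -1.7) the arrows converge inward. Divergence about -4, curl ≈0 — negative divergence with near-zero curl is a sink.

sink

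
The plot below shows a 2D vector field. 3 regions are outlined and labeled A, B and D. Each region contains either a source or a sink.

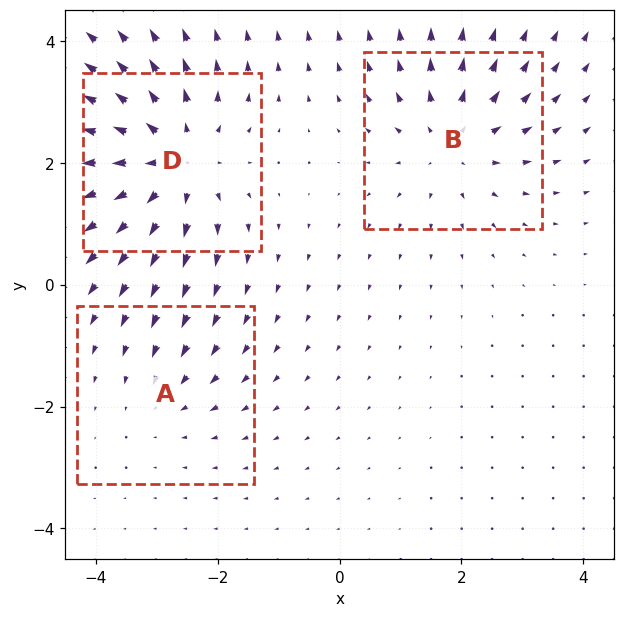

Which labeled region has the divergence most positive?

D

Divergence at each region's feature centre — A: about -2, B: about +3, D: about +4. Region D is most positive.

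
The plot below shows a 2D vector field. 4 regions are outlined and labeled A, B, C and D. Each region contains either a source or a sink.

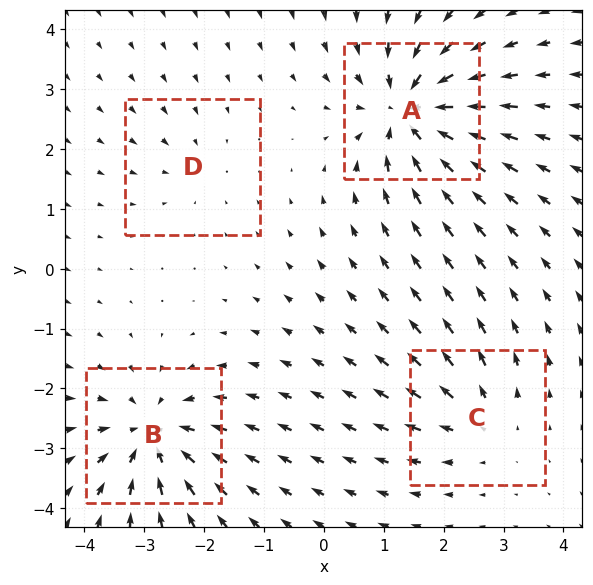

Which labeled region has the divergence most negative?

A

Divergence at each region's feature centre — A: about -8, B: about -6, C: about +4, D: about -2. Region A is most negative.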